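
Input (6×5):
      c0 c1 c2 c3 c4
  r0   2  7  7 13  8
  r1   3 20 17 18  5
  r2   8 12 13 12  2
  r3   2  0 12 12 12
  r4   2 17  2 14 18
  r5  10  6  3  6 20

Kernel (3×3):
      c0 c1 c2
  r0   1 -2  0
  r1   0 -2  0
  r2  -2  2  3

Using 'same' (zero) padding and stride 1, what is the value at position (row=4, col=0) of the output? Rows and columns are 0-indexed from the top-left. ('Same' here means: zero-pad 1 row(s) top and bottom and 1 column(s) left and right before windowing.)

30

The receptive field on the zero-padded input at this output position is [0 2 0 / 0 2 17 / 0 10 6]. Elementwise product with the kernel and sum: 0·1 + 2·-2 + 2·-2 + 0·-2 + 10·2 + 6·3.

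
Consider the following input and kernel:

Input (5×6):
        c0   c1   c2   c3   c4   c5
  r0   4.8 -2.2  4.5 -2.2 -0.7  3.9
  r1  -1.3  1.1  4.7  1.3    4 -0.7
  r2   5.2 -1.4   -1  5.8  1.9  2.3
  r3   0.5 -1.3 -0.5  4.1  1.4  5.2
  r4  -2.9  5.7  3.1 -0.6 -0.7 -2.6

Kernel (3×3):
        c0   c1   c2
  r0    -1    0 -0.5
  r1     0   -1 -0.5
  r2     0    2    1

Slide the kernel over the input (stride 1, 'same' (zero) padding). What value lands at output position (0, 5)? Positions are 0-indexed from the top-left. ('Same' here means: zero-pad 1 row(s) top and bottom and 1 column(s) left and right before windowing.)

-5.3

The receptive field on the zero-padded input at this output position is [0 0 0 / -0.7 3.9 0 / 4 -0.7 0]. Elementwise product with the kernel and sum: 0·-1 + 0·-0.5 + 3.9·-1 + 0·-0.5 + -0.7·2 + 0·1.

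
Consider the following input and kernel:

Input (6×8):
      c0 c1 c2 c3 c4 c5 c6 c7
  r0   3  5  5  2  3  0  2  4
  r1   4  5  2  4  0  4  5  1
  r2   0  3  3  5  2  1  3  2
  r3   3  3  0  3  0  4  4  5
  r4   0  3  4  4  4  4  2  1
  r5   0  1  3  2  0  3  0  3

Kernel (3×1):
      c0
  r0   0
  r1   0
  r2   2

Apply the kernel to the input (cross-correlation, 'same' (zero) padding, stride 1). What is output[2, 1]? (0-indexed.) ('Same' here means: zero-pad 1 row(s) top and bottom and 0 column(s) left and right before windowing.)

6

The receptive field on the zero-padded input at this output position is [5 / 3 / 3]. Elementwise product with the kernel and sum: 3·2.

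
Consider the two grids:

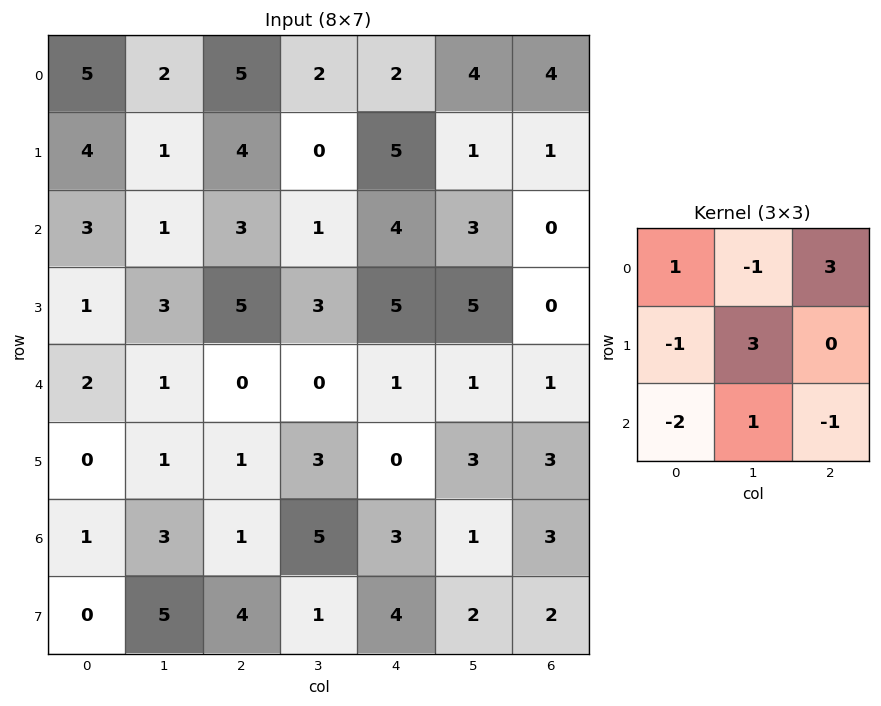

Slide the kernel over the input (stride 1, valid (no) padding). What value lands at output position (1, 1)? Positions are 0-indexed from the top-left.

1

The receptive field on the input at this output position is [1 4 0 / 1 3 1 / 3 5 3]. Elementwise product with the kernel and sum: 1·1 + 4·-1 + 0·3 + 1·-1 + 3·3 + 3·-2 + 5·1 + 3·-1.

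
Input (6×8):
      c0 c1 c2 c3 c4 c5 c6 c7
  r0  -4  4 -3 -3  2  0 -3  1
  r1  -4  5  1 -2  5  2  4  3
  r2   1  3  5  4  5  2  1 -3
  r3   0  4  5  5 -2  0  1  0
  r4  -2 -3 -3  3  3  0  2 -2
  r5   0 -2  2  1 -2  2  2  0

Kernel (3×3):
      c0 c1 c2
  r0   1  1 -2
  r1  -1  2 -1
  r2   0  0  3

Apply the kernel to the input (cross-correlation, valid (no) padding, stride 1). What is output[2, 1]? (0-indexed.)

10

The receptive field on the input at this output position is [3 5 4 / 4 5 5 / -3 -3 3]. Elementwise product with the kernel and sum: 3·1 + 5·1 + 4·-2 + 4·-1 + 5·2 + 5·-1 + 3·3.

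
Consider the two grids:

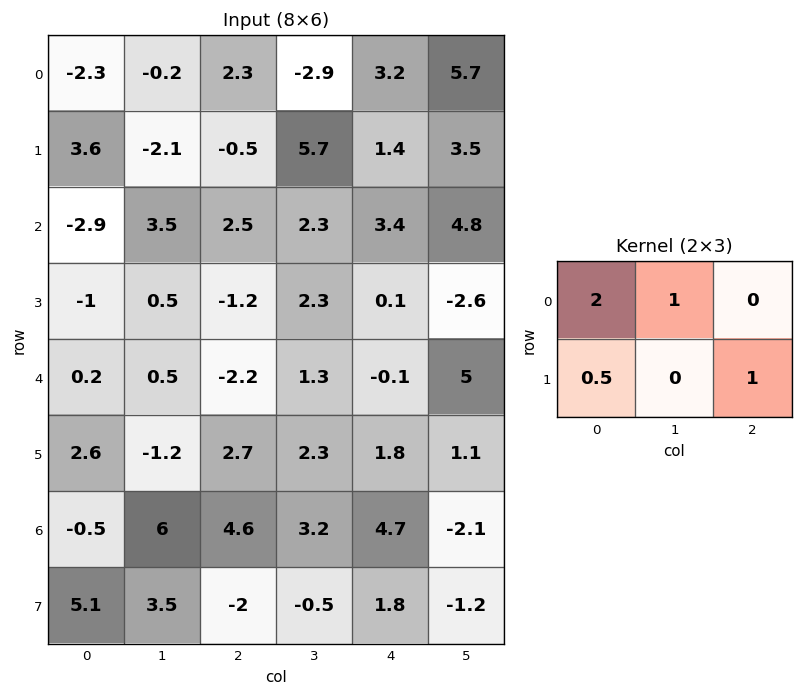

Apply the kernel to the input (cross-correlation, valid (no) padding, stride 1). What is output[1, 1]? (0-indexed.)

The receptive field on the input at this output position is [-2.1 -0.5 5.7 / 3.5 2.5 2.3]. Elementwise product with the kernel and sum: -2.1·2 + -0.5·1 + 3.5·0.5 + 2.3·1.

-0.65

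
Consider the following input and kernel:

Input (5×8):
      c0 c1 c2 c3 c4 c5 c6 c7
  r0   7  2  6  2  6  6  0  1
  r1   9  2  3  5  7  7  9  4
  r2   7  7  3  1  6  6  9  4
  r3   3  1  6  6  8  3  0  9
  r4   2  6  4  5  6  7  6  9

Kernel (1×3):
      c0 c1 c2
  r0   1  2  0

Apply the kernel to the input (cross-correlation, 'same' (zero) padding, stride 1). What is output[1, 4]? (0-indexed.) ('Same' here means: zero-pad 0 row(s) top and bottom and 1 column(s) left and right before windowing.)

The receptive field on the zero-padded input at this output position is [5 7 7]. Elementwise product with the kernel and sum: 5·1 + 7·2.

19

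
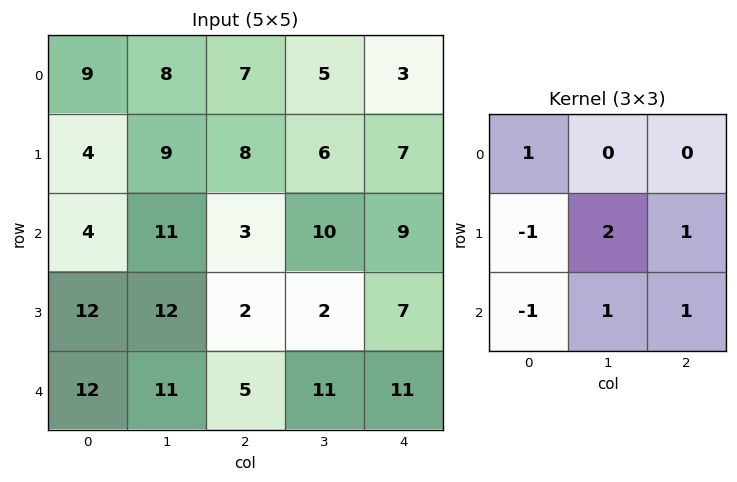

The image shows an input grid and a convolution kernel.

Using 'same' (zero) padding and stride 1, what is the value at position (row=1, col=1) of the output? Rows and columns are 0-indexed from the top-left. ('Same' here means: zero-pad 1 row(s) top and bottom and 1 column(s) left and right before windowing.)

The receptive field on the zero-padded input at this output position is [9 8 7 / 4 9 8 / 4 11 3]. Elementwise product with the kernel and sum: 9·1 + 4·-1 + 9·2 + 8·1 + 4·-1 + 11·1 + 3·1.

41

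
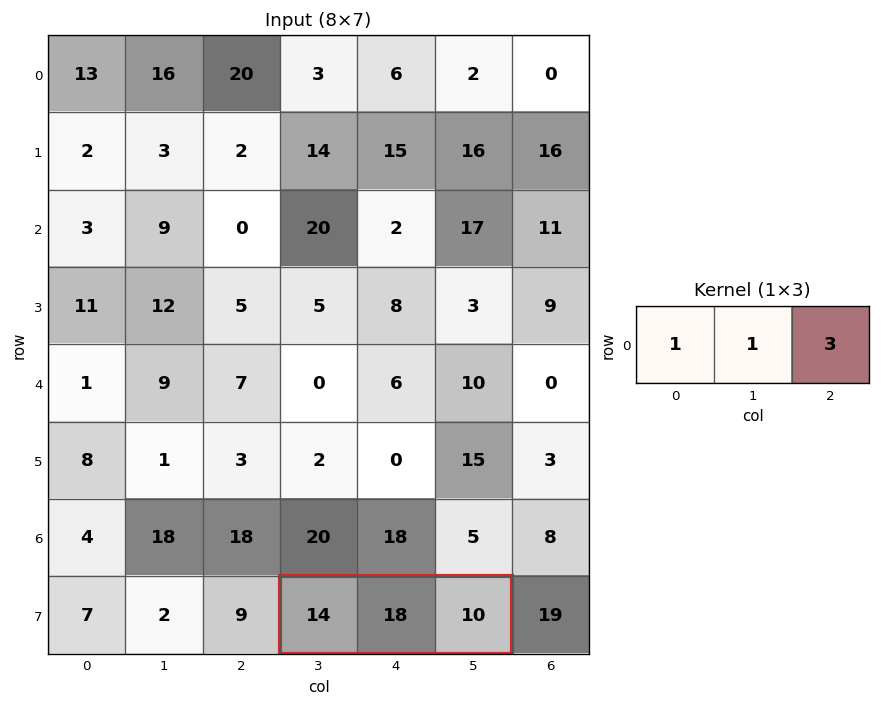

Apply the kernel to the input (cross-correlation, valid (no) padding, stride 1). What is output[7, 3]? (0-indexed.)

The receptive field on the input at this output position is [14 18 10]. Elementwise product with the kernel and sum: 14·1 + 18·1 + 10·3.

62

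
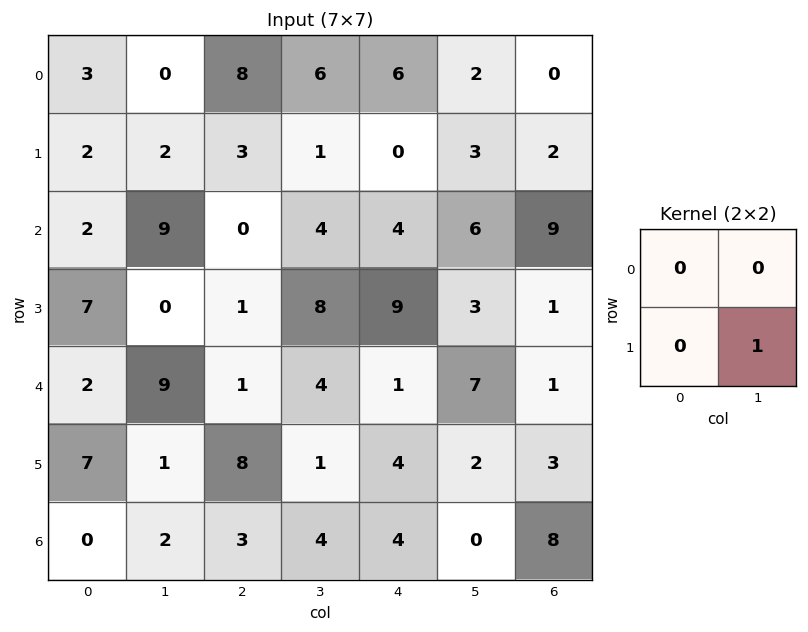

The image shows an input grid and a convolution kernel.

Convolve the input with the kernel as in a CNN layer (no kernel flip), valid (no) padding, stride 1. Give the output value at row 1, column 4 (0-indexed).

The receptive field on the input at this output position is [0 3 / 4 6]. Elementwise product with the kernel and sum: 6·1.

6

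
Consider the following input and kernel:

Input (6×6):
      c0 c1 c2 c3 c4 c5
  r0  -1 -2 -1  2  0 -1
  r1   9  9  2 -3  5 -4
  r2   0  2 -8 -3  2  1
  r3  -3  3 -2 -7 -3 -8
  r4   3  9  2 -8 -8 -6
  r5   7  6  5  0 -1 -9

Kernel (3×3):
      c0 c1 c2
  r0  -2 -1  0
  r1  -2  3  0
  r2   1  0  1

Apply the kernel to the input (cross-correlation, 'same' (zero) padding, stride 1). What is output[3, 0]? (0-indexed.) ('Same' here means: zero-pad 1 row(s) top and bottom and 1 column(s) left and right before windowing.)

0

The receptive field on the zero-padded input at this output position is [0 0 2 / 0 -3 3 / 0 3 9]. Elementwise product with the kernel and sum: 0·-2 + 0·-1 + 0·-2 + -3·3 + 0·1 + 9·1.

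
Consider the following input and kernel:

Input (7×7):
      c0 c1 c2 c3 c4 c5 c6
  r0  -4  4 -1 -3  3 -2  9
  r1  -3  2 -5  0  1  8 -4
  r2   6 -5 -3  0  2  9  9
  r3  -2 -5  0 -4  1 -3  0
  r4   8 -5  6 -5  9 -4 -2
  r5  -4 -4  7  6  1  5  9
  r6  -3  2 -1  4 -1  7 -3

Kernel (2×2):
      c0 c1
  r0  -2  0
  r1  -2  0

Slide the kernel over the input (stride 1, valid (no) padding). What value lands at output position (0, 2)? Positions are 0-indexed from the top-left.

The receptive field on the input at this output position is [-1 -3 / -5 0]. Elementwise product with the kernel and sum: -1·-2 + -5·-2.

12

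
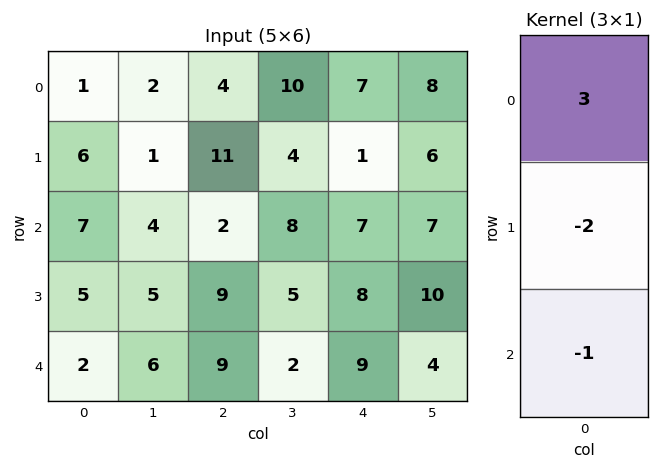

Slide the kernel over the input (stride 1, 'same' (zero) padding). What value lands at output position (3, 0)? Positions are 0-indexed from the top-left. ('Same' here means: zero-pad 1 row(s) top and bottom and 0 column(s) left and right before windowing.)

9

The receptive field on the zero-padded input at this output position is [7 / 5 / 2]. Elementwise product with the kernel and sum: 7·3 + 5·-2 + 2·-1.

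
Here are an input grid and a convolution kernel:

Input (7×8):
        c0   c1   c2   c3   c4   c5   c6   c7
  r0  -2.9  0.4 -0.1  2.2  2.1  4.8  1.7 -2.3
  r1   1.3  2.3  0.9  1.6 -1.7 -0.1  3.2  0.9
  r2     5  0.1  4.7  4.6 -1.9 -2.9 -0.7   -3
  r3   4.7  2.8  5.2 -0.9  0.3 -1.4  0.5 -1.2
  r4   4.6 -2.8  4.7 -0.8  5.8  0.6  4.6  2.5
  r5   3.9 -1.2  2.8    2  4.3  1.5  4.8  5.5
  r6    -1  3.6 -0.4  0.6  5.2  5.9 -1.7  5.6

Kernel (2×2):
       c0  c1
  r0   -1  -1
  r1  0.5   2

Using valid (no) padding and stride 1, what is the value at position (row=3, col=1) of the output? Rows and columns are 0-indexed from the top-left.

The receptive field on the input at this output position is [2.8 5.2 / -2.8 4.7]. Elementwise product with the kernel and sum: 2.8·-1 + 5.2·-1 + -2.8·0.5 + 4.7·2.

0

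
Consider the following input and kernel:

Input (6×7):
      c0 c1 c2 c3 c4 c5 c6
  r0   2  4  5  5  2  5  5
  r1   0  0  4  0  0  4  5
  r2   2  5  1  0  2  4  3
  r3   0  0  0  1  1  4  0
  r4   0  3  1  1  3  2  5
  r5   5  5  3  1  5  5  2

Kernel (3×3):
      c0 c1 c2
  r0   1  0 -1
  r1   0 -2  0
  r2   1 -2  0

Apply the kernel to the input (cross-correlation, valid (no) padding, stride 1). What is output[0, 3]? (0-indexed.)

-4

The receptive field on the input at this output position is [5 2 5 / 0 0 4 / 0 2 4]. Elementwise product with the kernel and sum: 5·1 + 5·-1 + 0·-2 + 0·1 + 2·-2.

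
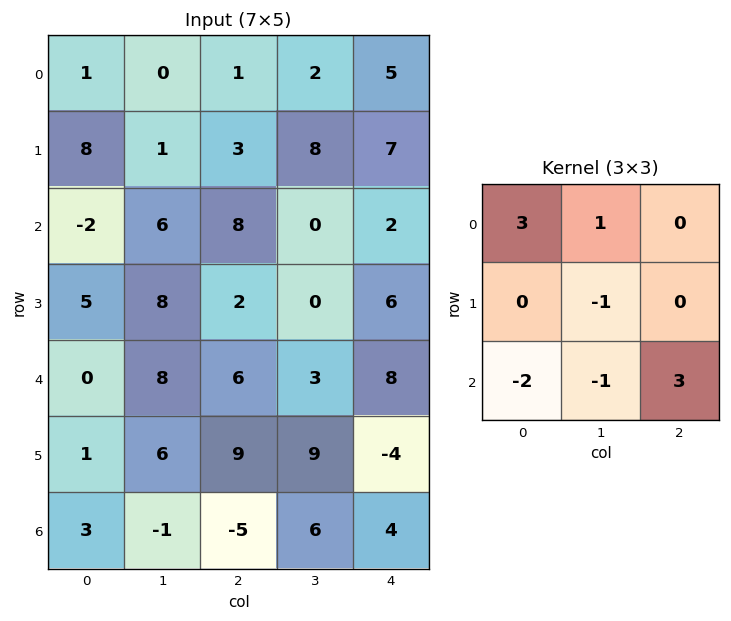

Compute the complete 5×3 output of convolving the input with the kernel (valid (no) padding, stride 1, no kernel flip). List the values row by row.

24 -22 -13
7 -20 31
2 11 33
34 26 -36
-18 46 28

Output[0,0]: The receptive field on the input at this output position is [1 0 1 / 8 1 3 / -2 6 8]. Elementwise product with the kernel and sum: 1·3 + 0·1 + 1·-1 + -2·-2 + 6·-1 + 8·3.
Output[0,1]: The receptive field on the input at this output position is [0 1 2 / 1 3 8 / 6 8 0]. Elementwise product with the kernel and sum: 0·3 + 1·1 + 3·-1 + 6·-2 + 8·-1 + 0·3.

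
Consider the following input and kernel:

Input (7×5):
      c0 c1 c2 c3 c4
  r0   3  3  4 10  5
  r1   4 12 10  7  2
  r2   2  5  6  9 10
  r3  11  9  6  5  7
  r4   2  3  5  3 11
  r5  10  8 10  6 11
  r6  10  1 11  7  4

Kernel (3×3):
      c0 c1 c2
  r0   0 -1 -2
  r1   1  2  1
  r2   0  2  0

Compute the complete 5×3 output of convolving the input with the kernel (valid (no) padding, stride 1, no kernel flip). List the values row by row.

Output[0,0]: The receptive field on the input at this output position is [3 3 4 / 4 12 10 / 2 5 6]. Elementwise product with the kernel and sum: 3·-1 + 4·-2 + 4·1 + 12·2 + 10·1 + 5·2.

37 27 24
4 14 33
24 12 0
8 20 15
25 45 22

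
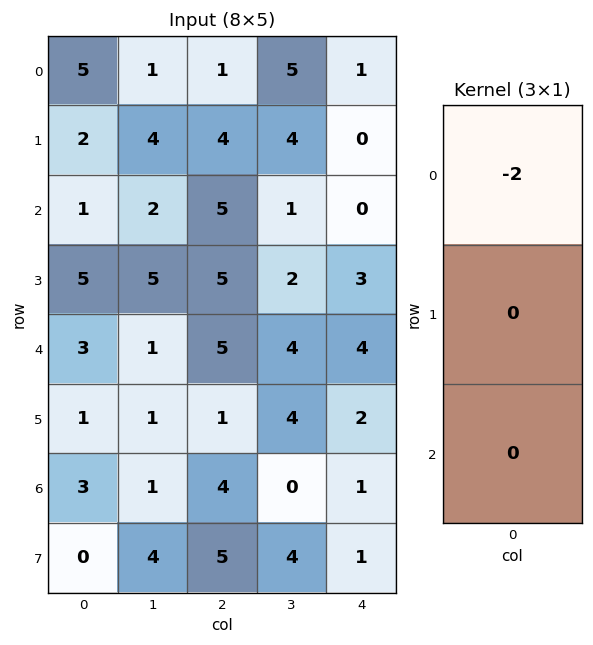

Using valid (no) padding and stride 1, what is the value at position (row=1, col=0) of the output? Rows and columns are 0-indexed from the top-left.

The receptive field on the input at this output position is [2 / 1 / 5]. Elementwise product with the kernel and sum: 2·-2.

-4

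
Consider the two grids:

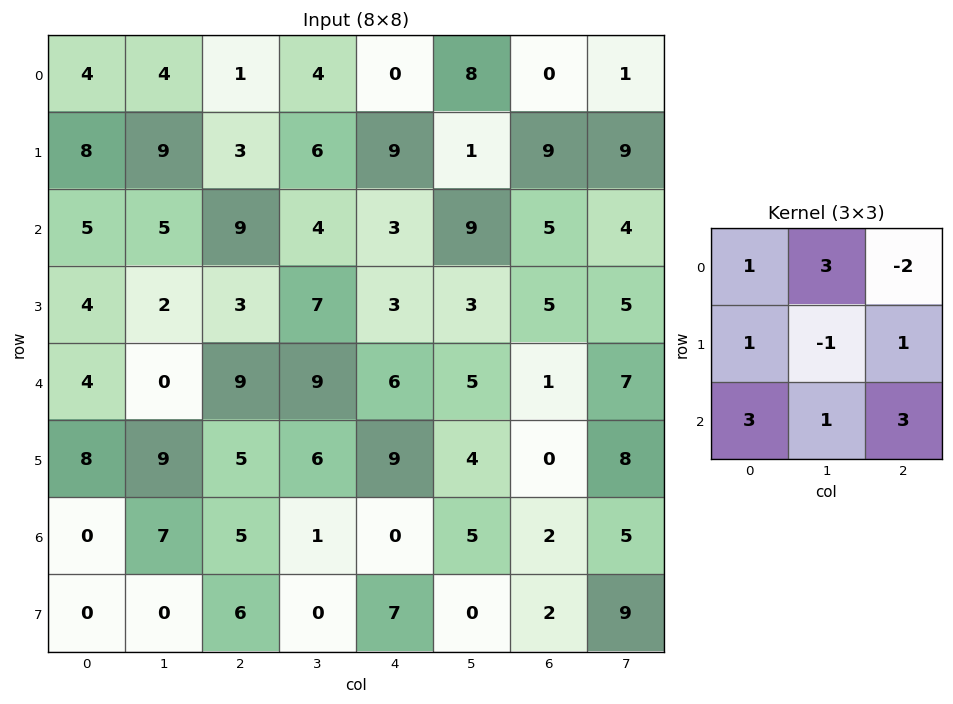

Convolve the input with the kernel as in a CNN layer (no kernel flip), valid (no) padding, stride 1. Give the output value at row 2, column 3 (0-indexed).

The receptive field on the input at this output position is [4 3 9 / 7 3 3 / 9 6 5]. Elementwise product with the kernel and sum: 4·1 + 3·3 + 9·-2 + 7·1 + 3·-1 + 3·1 + 9·3 + 6·1 + 5·3.

50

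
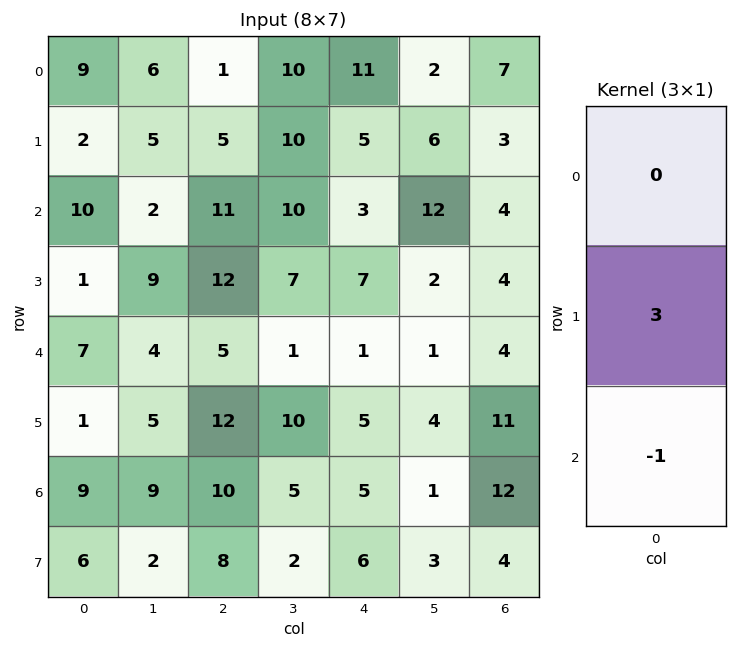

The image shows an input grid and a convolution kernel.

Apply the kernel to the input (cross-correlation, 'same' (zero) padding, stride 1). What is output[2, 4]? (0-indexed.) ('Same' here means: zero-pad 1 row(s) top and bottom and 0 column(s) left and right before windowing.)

The receptive field on the zero-padded input at this output position is [5 / 3 / 7]. Elementwise product with the kernel and sum: 3·3 + 7·-1.

2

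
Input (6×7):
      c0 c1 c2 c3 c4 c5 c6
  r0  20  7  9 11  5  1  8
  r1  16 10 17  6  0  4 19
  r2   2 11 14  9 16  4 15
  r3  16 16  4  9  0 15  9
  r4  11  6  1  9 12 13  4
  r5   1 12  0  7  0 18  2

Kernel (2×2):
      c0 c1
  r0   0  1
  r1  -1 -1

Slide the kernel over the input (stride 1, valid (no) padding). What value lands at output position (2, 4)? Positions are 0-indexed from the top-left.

The receptive field on the input at this output position is [16 4 / 0 15]. Elementwise product with the kernel and sum: 4·1 + 0·-1 + 15·-1.

-11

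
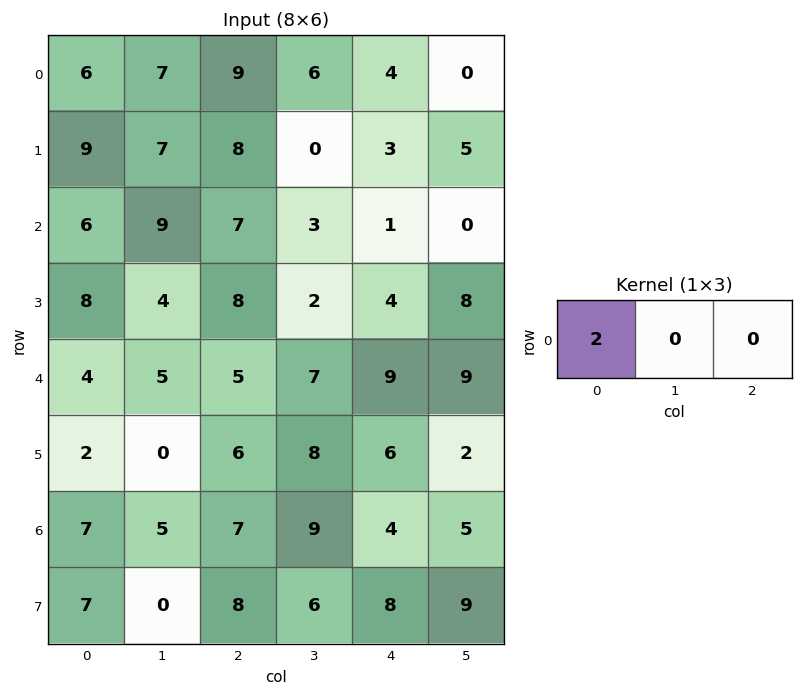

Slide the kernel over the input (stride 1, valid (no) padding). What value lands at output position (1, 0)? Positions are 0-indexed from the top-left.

The receptive field on the input at this output position is [9 7 8]. Elementwise product with the kernel and sum: 9·2.

18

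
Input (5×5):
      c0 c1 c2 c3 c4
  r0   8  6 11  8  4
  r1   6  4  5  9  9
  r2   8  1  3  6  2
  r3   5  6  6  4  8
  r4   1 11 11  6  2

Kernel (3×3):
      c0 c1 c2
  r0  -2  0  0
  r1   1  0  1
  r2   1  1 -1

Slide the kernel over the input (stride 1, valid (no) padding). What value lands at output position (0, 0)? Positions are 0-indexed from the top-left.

The receptive field on the input at this output position is [8 6 11 / 6 4 5 / 8 1 3]. Elementwise product with the kernel and sum: 8·-2 + 6·1 + 5·1 + 8·1 + 1·1 + 3·-1.

1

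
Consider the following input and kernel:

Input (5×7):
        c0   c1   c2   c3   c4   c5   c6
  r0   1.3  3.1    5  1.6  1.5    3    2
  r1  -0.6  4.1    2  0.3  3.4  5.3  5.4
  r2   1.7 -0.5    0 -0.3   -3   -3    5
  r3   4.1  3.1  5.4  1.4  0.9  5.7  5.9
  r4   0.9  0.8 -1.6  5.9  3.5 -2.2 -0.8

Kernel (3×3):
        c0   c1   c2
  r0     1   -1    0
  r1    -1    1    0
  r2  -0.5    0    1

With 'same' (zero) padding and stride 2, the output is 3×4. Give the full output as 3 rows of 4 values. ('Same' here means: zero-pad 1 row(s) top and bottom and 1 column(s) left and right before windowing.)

Output[0,0]: The receptive field on the zero-padded input at this output position is [0 0 0 / 0 1.3 3.1 / 0 -0.6 4.1]. Elementwise product with the kernel and sum: 0·1 + 0·-1 + 0·-1 + 1.3·1 + 0·-0.5 + 4.1·1.

5.4 0.15 5.05 -3.65
5.4 2.45 -0.8 5.05
-3.2 -4.7 -1.9 1.2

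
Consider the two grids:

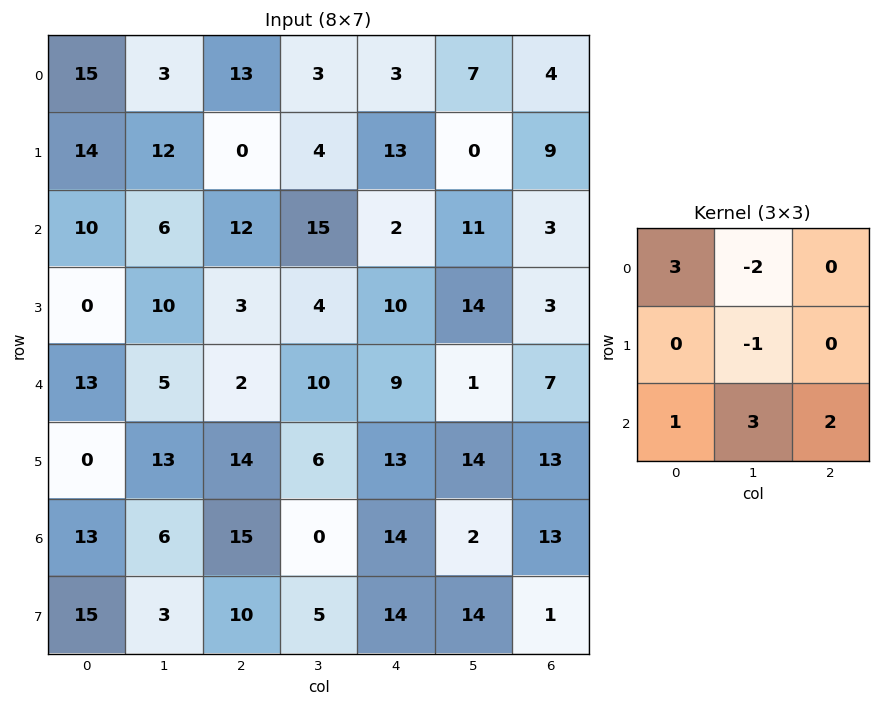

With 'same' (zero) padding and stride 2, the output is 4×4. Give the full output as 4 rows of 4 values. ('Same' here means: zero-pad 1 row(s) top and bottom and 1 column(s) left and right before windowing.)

Output[0,0]: The receptive field on the zero-padded input at this output position is [0 0 0 / 0 15 3 / 0 14 12]. Elementwise product with the kernel and sum: 0·3 + 0·-2 + 15·-1 + 0·1 + 14·3 + 12·2.

51 7 40 23
-18 51 46 2
13 89 56 82
38 39 53 20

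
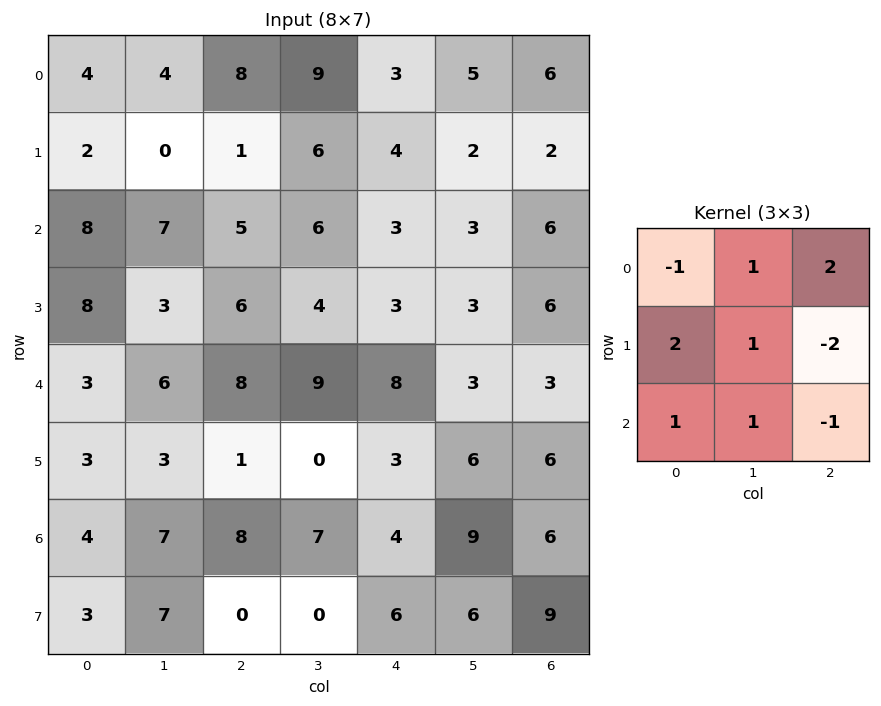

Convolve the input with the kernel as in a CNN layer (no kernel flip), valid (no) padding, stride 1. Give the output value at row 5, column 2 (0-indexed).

The receptive field on the input at this output position is [1 0 3 / 8 7 4 / 0 0 6]. Elementwise product with the kernel and sum: 1·-1 + 0·1 + 3·2 + 8·2 + 7·1 + 4·-2 + 0·1 + 0·1 + 6·-1.

14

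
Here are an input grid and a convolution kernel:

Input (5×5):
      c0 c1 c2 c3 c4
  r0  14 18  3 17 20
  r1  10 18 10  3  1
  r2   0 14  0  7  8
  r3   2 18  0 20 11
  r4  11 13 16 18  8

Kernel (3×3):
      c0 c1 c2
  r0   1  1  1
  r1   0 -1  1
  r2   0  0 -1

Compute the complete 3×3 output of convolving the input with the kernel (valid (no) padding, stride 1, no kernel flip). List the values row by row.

27 24 30
24 18 4
-20 23 -2

Output[0,0]: The receptive field on the input at this output position is [14 18 3 / 10 18 10 / 0 14 0]. Elementwise product with the kernel and sum: 14·1 + 18·1 + 3·1 + 18·-1 + 10·1 + 0·-1.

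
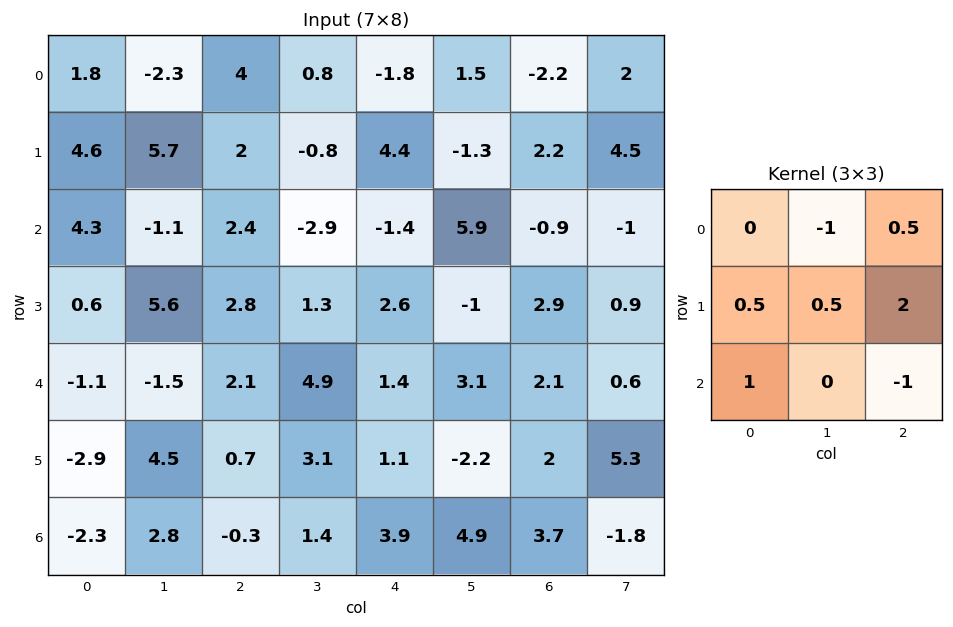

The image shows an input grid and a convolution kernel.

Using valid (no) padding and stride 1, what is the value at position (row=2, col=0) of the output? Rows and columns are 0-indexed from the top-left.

7.8

The receptive field on the input at this output position is [4.3 -1.1 2.4 / 0.6 5.6 2.8 / -1.1 -1.5 2.1]. Elementwise product with the kernel and sum: -1.1·-1 + 2.4·0.5 + 0.6·0.5 + 5.6·0.5 + 2.8·2 + -1.1·1 + 2.1·-1.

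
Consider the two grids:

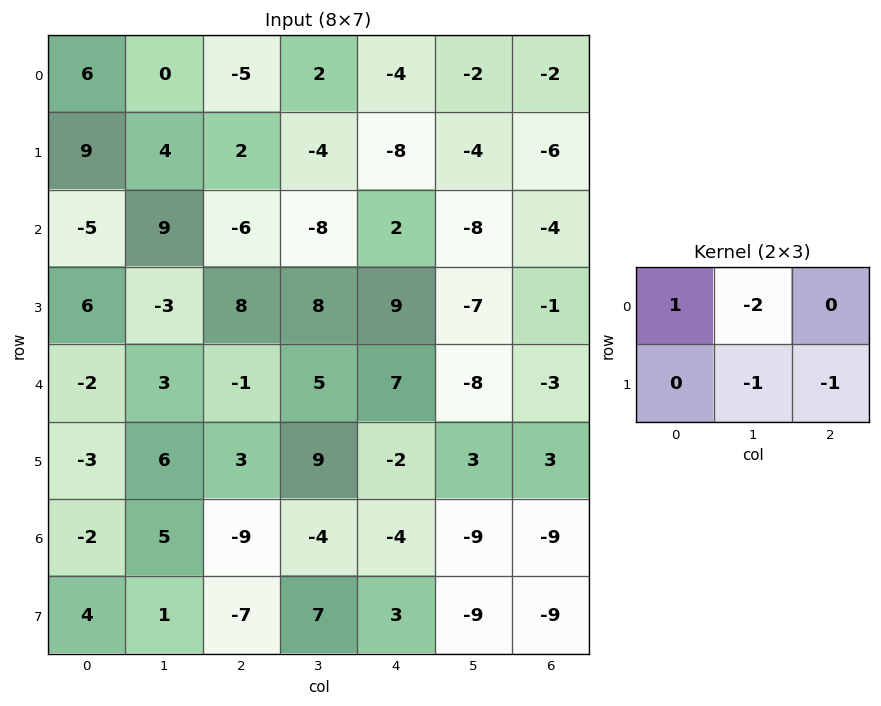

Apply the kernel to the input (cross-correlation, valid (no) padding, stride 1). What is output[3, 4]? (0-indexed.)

The receptive field on the input at this output position is [9 -7 -1 / 7 -8 -3]. Elementwise product with the kernel and sum: 9·1 + -7·-2 + -8·-1 + -3·-1.

34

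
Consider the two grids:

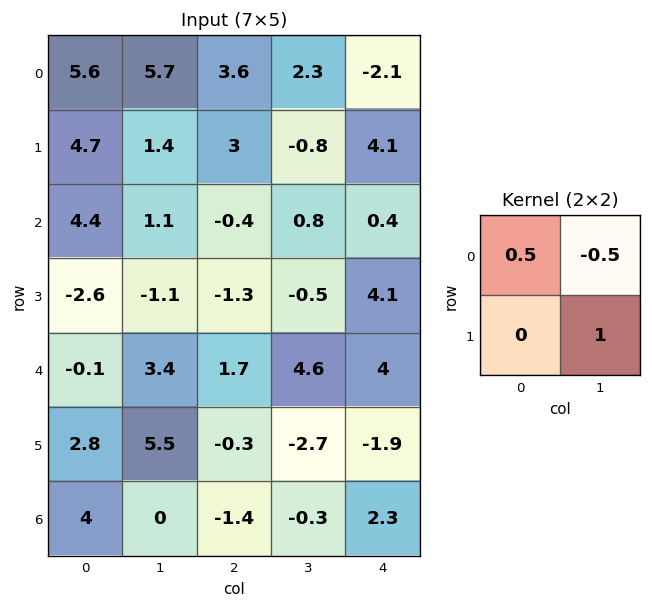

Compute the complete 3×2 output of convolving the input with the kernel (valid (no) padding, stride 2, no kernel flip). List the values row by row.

1.35 -0.15
0.55 -1.1
3.75 -4.15

Output[0,0]: The receptive field on the input at this output position is [5.6 5.7 / 4.7 1.4]. Elementwise product with the kernel and sum: 5.6·0.5 + 5.7·-0.5 + 1.4·1.
Output[0,1]: The receptive field on the input at this output position is [3.6 2.3 / 3 -0.8]. Elementwise product with the kernel and sum: 3.6·0.5 + 2.3·-0.5 + -0.8·1.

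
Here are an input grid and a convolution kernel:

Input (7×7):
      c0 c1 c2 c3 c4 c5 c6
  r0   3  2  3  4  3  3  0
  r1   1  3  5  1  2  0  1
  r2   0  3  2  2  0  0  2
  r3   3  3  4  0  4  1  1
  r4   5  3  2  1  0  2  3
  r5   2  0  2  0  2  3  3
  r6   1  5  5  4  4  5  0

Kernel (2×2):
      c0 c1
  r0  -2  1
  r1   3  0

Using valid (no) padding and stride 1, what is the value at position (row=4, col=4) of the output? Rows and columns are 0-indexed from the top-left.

The receptive field on the input at this output position is [0 2 / 2 3]. Elementwise product with the kernel and sum: 0·-2 + 2·1 + 2·3.

8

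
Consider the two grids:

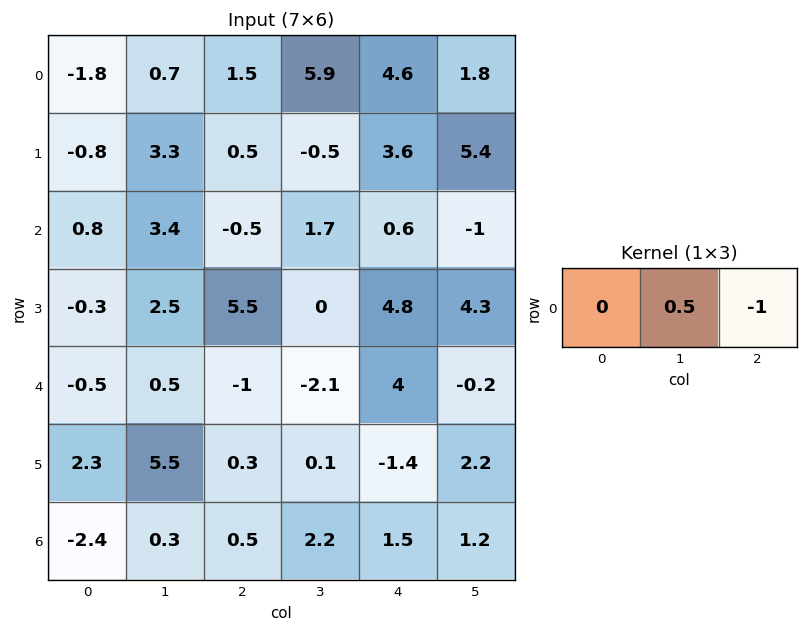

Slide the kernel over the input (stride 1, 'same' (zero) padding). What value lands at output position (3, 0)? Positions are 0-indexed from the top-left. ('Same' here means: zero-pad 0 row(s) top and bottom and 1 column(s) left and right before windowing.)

-2.65

The receptive field on the zero-padded input at this output position is [0 -0.3 2.5]. Elementwise product with the kernel and sum: -0.3·0.5 + 2.5·-1.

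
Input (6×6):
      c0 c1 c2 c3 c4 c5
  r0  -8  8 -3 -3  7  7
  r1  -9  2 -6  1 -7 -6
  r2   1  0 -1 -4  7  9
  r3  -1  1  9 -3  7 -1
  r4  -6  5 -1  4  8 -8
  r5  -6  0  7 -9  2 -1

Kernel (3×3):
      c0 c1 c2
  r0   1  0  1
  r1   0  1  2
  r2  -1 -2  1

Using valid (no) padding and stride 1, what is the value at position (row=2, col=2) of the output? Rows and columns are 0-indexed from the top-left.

The receptive field on the input at this output position is [-1 -4 7 / 9 -3 7 / -1 4 8]. Elementwise product with the kernel and sum: -1·1 + 7·1 + -3·1 + 7·2 + -1·-1 + 4·-2 + 8·1.

18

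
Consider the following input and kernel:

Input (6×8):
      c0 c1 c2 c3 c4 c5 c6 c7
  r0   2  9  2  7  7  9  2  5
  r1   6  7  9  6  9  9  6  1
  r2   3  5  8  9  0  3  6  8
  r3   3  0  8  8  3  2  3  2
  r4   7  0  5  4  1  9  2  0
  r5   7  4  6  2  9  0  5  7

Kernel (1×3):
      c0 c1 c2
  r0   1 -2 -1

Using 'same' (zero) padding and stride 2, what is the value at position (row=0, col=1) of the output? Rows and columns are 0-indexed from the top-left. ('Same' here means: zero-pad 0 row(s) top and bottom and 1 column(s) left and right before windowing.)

The receptive field on the zero-padded input at this output position is [9 2 7]. Elementwise product with the kernel and sum: 9·1 + 2·-2 + 7·-1.

-2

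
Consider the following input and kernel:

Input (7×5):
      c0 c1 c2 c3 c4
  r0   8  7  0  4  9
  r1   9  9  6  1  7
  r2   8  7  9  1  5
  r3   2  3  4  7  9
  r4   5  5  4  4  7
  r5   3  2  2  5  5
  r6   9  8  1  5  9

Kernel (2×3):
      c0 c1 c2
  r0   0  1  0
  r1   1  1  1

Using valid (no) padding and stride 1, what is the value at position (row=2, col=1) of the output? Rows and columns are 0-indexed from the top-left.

The receptive field on the input at this output position is [7 9 1 / 3 4 7]. Elementwise product with the kernel and sum: 9·1 + 3·1 + 4·1 + 7·1.

23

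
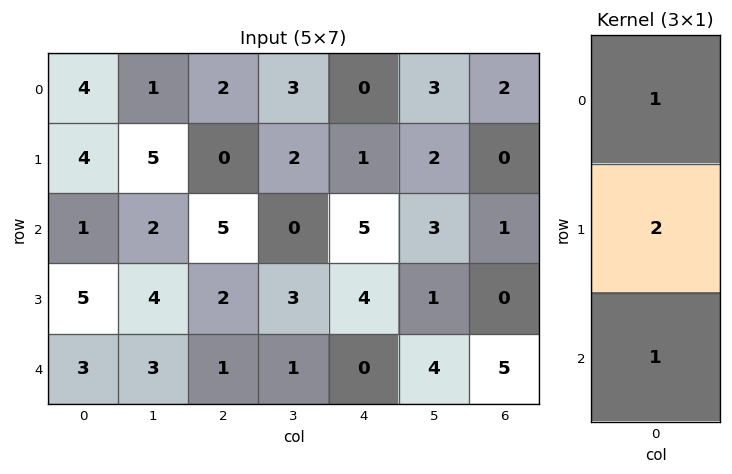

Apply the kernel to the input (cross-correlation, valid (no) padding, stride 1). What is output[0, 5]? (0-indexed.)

The receptive field on the input at this output position is [3 / 2 / 3]. Elementwise product with the kernel and sum: 3·1 + 2·2 + 3·1.

10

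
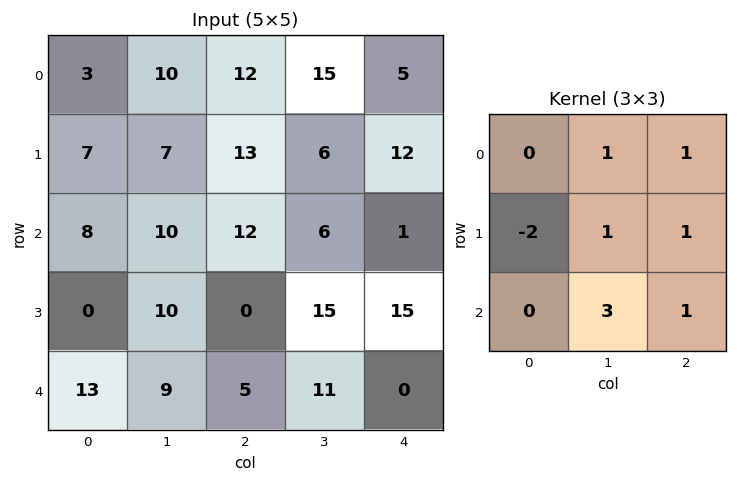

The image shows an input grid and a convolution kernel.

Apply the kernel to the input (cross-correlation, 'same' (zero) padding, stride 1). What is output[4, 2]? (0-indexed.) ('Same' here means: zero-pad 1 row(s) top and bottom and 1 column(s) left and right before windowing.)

The receptive field on the zero-padded input at this output position is [10 0 15 / 9 5 11 / 0 0 0]. Elementwise product with the kernel and sum: 0·1 + 15·1 + 9·-2 + 5·1 + 11·1 + 0·3 + 0·1.

13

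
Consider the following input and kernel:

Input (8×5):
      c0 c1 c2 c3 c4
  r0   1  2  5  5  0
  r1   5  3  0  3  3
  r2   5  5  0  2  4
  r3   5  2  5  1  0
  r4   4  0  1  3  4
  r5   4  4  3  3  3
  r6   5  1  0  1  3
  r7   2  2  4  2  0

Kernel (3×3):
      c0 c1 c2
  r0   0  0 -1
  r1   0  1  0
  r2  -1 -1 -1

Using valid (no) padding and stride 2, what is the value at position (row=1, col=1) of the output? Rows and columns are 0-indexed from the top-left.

-11

The receptive field on the input at this output position is [0 2 4 / 5 1 0 / 1 3 4]. Elementwise product with the kernel and sum: 4·-1 + 1·1 + 1·-1 + 3·-1 + 4·-1.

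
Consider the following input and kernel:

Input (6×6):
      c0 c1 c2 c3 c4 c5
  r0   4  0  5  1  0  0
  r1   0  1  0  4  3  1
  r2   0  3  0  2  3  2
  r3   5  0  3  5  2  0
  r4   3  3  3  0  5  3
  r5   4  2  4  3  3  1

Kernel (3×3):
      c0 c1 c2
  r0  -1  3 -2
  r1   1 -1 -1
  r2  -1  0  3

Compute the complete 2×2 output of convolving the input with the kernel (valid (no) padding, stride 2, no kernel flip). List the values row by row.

-15 0
17 8

Output[0,0]: The receptive field on the input at this output position is [4 0 5 / 0 1 0 / 0 3 0]. Elementwise product with the kernel and sum: 4·-1 + 0·3 + 5·-2 + 0·1 + 1·-1 + 0·-1 + 0·-1 + 0·3.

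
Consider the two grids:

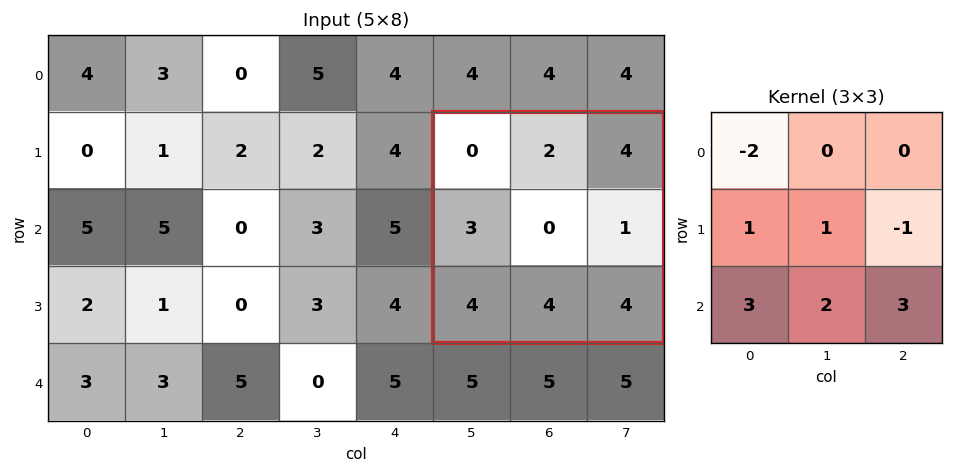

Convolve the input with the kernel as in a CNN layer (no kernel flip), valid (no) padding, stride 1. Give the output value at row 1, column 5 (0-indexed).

34

The receptive field on the input at this output position is [0 2 4 / 3 0 1 / 4 4 4]. Elementwise product with the kernel and sum: 0·-2 + 3·1 + 0·1 + 1·-1 + 4·3 + 4·2 + 4·3.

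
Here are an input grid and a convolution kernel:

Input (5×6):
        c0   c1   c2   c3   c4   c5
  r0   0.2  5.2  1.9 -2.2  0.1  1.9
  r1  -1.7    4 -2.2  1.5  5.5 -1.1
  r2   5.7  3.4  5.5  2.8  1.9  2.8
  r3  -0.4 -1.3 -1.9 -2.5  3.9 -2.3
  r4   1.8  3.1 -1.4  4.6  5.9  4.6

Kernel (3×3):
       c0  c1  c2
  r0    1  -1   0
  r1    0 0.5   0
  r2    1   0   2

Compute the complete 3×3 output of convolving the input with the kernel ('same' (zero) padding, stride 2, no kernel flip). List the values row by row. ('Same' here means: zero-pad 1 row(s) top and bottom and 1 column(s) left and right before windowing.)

Output[0,0]: The receptive field on the zero-padded input at this output position is [0 0 0 / 0 0.2 5.2 / 0 -1.7 4]. Elementwise product with the kernel and sum: 0·1 + 0·-1 + 0.2·0.5 + 0·1 + 4·2.

8.1 7.95 -0.65
1.95 2.65 -10.15
1.3 -0.1 -3.45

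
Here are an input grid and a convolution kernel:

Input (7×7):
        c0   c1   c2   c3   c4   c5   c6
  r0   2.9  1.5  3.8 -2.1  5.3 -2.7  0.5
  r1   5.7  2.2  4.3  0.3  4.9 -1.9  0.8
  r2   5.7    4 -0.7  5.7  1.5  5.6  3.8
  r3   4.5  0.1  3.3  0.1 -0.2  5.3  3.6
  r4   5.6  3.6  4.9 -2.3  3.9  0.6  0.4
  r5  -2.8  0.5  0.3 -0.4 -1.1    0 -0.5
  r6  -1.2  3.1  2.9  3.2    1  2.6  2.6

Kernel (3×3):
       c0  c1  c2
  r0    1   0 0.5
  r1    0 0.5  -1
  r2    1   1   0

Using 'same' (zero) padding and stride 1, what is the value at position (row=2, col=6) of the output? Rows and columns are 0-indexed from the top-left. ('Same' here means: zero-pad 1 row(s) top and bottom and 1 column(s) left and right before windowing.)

The receptive field on the zero-padded input at this output position is [-1.9 0.8 0 / 5.6 3.8 0 / 5.3 3.6 0]. Elementwise product with the kernel and sum: -1.9·1 + 0·0.5 + 3.8·0.5 + 0·-1 + 5.3·1 + 3.6·1.

8.9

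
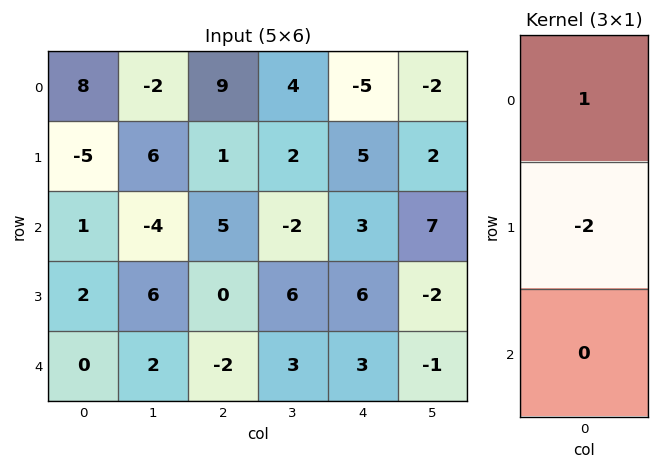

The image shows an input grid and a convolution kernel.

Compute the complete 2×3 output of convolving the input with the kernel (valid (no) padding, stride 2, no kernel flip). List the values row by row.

Output[0,0]: The receptive field on the input at this output position is [8 / -5 / 1]. Elementwise product with the kernel and sum: 8·1 + -5·-2.

18 7 -15
-3 5 -9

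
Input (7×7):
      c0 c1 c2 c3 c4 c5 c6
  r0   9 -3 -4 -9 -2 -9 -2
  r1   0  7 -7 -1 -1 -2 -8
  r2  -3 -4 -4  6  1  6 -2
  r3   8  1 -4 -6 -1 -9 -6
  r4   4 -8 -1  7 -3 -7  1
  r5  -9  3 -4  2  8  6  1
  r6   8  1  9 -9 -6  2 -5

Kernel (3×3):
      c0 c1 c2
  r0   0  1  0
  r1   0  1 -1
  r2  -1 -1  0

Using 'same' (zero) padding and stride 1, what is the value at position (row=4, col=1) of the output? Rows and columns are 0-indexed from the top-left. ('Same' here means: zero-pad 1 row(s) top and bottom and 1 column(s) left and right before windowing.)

The receptive field on the zero-padded input at this output position is [8 1 -4 / 4 -8 -1 / -9 3 -4]. Elementwise product with the kernel and sum: 1·1 + -8·1 + -1·-1 + -9·-1 + 3·-1.

0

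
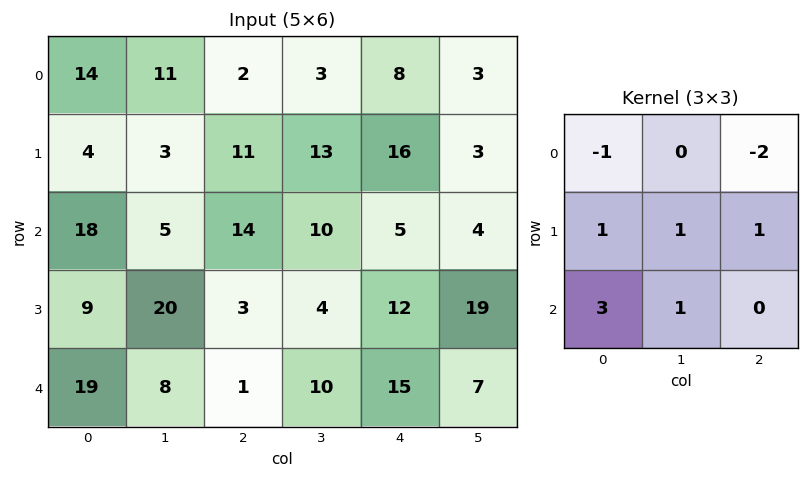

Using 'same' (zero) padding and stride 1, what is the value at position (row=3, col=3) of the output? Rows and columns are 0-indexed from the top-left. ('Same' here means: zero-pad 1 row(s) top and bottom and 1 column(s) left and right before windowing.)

The receptive field on the zero-padded input at this output position is [14 10 5 / 3 4 12 / 1 10 15]. Elementwise product with the kernel and sum: 14·-1 + 5·-2 + 3·1 + 4·1 + 12·1 + 1·3 + 10·1.

8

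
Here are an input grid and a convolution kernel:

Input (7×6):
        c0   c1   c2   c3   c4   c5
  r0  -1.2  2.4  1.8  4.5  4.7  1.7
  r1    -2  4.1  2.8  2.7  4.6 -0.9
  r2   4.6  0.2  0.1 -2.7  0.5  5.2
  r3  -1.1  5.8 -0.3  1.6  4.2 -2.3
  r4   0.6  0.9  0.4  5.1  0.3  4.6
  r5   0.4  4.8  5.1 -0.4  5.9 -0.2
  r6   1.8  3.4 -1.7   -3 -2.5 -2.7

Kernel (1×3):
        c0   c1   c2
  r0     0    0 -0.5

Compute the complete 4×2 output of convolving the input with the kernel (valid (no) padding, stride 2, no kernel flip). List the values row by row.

-0.9 -2.35
-0.05 -0.25
-0.2 -0.15
0.85 1.25

Output[0,0]: The receptive field on the input at this output position is [-1.2 2.4 1.8]. Elementwise product with the kernel and sum: 1.8·-0.5.
Output[0,1]: The receptive field on the input at this output position is [1.8 4.5 4.7]. Elementwise product with the kernel and sum: 4.7·-0.5.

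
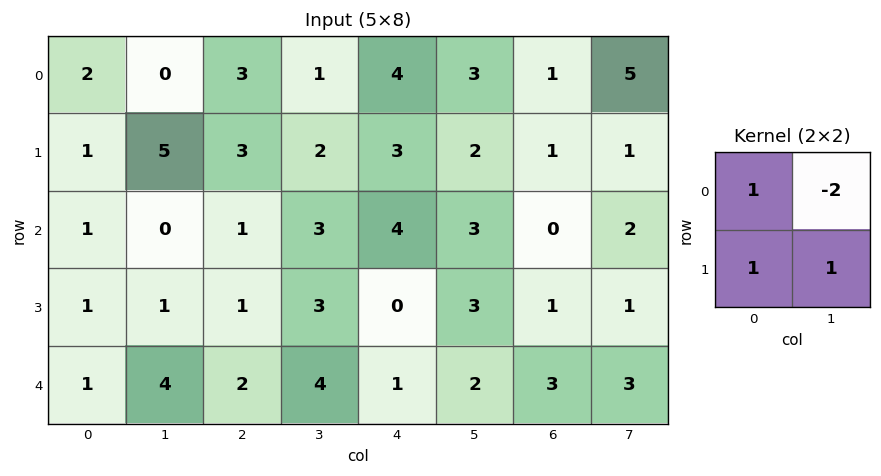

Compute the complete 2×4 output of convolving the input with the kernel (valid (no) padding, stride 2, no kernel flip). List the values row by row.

Output[0,0]: The receptive field on the input at this output position is [2 0 / 1 5]. Elementwise product with the kernel and sum: 2·1 + 0·-2 + 1·1 + 5·1.

8 6 3 -7
3 -1 1 -2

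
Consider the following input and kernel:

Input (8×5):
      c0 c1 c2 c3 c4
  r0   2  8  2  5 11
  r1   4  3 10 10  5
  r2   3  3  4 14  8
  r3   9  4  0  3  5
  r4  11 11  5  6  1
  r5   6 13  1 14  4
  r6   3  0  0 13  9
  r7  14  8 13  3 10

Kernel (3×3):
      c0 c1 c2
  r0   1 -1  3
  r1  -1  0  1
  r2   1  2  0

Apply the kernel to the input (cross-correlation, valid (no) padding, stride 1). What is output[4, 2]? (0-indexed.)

The receptive field on the input at this output position is [5 6 1 / 1 14 4 / 0 13 9]. Elementwise product with the kernel and sum: 5·1 + 6·-1 + 1·3 + 1·-1 + 4·1 + 0·1 + 13·2.

31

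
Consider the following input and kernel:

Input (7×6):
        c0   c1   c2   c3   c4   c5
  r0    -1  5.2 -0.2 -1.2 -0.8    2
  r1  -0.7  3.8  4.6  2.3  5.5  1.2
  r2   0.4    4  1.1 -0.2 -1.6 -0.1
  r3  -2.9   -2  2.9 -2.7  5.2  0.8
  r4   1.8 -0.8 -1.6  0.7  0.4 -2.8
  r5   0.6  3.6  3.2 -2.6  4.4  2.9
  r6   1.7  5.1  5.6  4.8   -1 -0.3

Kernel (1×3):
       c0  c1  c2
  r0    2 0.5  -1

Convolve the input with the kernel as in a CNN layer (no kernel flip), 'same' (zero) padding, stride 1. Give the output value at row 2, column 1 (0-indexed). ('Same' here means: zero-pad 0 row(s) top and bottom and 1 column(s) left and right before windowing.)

The receptive field on the zero-padded input at this output position is [0.4 4 1.1]. Elementwise product with the kernel and sum: 0.4·2 + 4·0.5 + 1.1·-1.

1.7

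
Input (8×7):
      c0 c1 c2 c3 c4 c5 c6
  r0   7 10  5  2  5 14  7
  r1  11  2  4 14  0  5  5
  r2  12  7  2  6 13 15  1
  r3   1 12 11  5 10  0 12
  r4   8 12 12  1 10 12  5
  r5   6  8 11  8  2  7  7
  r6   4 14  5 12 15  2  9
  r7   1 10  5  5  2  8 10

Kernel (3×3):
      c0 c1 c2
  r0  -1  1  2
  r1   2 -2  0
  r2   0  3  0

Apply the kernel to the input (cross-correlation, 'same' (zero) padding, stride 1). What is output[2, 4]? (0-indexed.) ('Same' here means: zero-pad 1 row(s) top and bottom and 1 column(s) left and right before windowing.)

The receptive field on the zero-padded input at this output position is [14 0 5 / 6 13 15 / 5 10 0]. Elementwise product with the kernel and sum: 14·-1 + 0·1 + 5·2 + 6·2 + 13·-2 + 10·3.

12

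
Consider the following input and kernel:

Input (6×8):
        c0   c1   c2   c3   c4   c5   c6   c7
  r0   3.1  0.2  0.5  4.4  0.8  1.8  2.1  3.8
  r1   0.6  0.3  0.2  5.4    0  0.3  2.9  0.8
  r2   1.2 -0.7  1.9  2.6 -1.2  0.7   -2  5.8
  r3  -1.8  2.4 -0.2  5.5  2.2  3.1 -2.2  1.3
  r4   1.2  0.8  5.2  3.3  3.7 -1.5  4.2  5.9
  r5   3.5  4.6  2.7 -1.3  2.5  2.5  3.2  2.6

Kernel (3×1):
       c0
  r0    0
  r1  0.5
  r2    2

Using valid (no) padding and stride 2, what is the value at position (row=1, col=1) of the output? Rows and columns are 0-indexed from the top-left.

The receptive field on the input at this output position is [1.9 / -0.2 / 5.2]. Elementwise product with the kernel and sum: -0.2·0.5 + 5.2·2.

10.3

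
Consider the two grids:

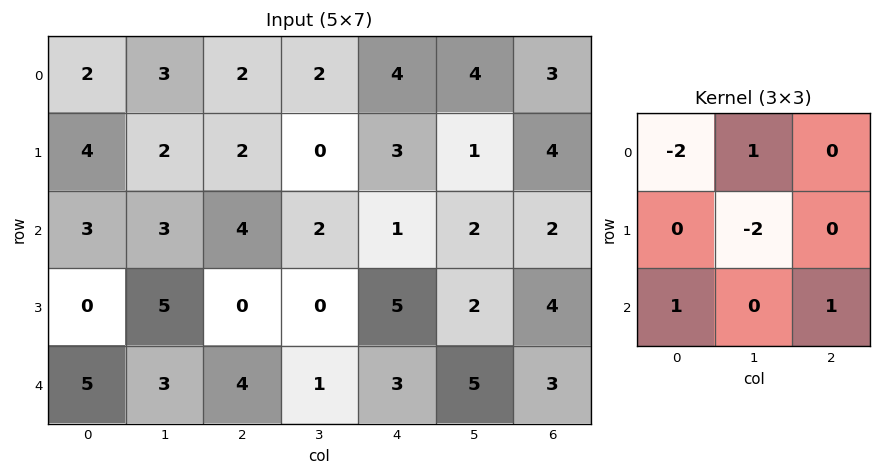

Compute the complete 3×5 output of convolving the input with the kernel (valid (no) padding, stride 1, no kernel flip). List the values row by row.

Output[0,0]: The receptive field on the input at this output position is [2 3 2 / 4 2 2 / 3 3 4]. Elementwise product with the kernel and sum: 2·-2 + 3·1 + 2·-2 + 3·1 + 4·1.
Output[0,1]: The receptive field on the input at this output position is [3 2 2 / 2 2 0 / 3 4 2]. Elementwise product with the kernel and sum: 3·-2 + 2·1 + 2·-2 + 3·1 + 2·1.

2 -3 3 -2 -3
-12 -5 -3 3 0
-4 2 1 -7 2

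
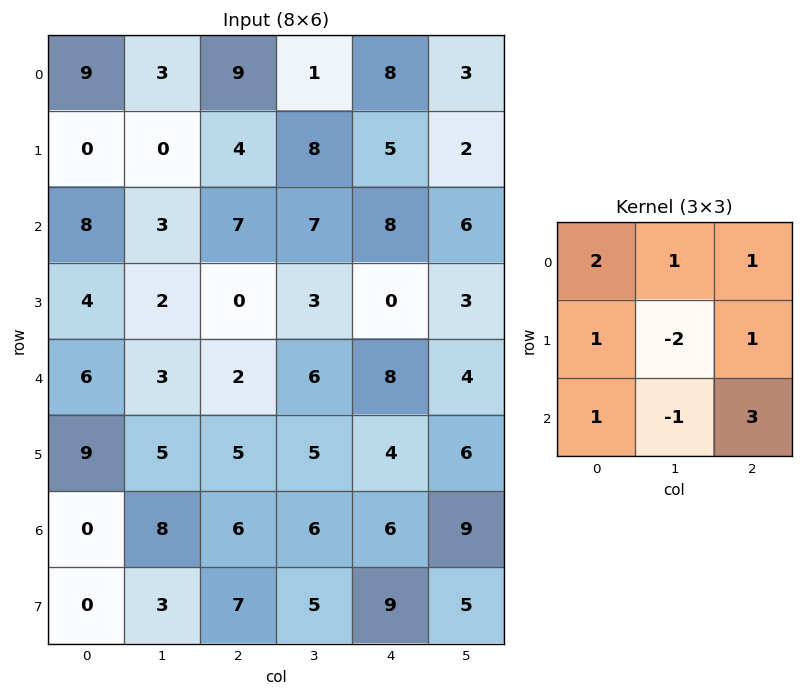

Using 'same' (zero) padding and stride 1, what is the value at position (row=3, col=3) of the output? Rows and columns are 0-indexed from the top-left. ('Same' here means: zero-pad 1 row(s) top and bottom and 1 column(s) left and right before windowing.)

The receptive field on the zero-padded input at this output position is [7 7 8 / 0 3 0 / 2 6 8]. Elementwise product with the kernel and sum: 7·2 + 7·1 + 8·1 + 0·1 + 3·-2 + 0·1 + 2·1 + 6·-1 + 8·3.

43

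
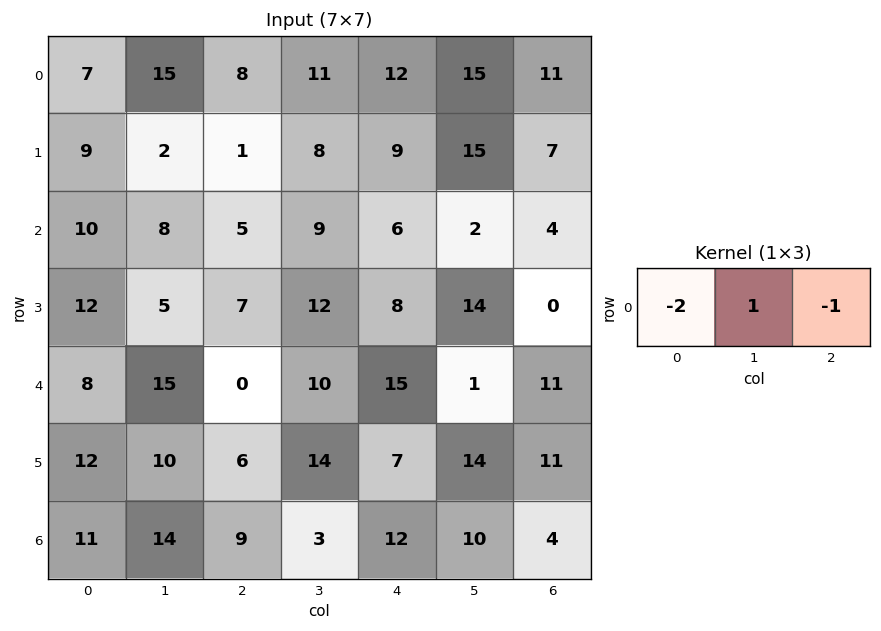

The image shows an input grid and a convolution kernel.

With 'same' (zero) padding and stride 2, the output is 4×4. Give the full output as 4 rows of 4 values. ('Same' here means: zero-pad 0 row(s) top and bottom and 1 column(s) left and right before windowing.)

Output[0,0]: The receptive field on the zero-padded input at this output position is [0 7 15]. Elementwise product with the kernel and sum: 0·-2 + 7·1 + 15·-1.
Output[0,1]: The receptive field on the zero-padded input at this output position is [15 8 11]. Elementwise product with the kernel and sum: 15·-2 + 8·1 + 11·-1.

-8 -33 -25 -19
2 -20 -14 0
-7 -40 -6 9
-3 -22 -4 -16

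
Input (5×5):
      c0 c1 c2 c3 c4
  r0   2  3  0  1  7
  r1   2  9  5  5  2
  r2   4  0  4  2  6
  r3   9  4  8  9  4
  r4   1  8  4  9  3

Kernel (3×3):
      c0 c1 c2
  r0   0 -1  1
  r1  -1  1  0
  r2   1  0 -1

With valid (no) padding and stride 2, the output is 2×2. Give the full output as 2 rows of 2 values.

4 4
-4 6

Output[0,0]: The receptive field on the input at this output position is [2 3 0 / 2 9 5 / 4 0 4]. Elementwise product with the kernel and sum: 3·-1 + 0·1 + 2·-1 + 9·1 + 4·1 + 4·-1.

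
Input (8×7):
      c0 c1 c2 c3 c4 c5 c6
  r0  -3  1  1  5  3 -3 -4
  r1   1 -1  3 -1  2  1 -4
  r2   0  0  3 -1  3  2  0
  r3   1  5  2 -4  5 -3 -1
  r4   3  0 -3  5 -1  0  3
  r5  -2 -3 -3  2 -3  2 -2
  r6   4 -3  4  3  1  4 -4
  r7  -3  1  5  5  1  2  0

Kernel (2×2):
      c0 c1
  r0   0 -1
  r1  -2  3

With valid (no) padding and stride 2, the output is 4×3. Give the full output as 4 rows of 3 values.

Output[0,0]: The receptive field on the input at this output position is [-3 1 / 1 -1]. Elementwise product with the kernel and sum: 1·-1 + 1·-2 + -1·3.
Output[0,1]: The receptive field on the input at this output position is [1 5 / 3 -1]. Elementwise product with the kernel and sum: 5·-1 + 3·-2 + -1·3.

-6 -14 2
13 -15 -21
-5 7 12
12 2 0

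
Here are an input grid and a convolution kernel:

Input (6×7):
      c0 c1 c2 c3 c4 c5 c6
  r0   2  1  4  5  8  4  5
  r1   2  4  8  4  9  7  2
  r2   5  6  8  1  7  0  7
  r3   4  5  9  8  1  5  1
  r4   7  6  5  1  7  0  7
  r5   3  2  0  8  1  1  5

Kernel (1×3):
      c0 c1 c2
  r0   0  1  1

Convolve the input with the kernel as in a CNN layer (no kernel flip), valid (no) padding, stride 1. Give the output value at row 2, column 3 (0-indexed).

7

The receptive field on the input at this output position is [1 7 0]. Elementwise product with the kernel and sum: 7·1 + 0·1.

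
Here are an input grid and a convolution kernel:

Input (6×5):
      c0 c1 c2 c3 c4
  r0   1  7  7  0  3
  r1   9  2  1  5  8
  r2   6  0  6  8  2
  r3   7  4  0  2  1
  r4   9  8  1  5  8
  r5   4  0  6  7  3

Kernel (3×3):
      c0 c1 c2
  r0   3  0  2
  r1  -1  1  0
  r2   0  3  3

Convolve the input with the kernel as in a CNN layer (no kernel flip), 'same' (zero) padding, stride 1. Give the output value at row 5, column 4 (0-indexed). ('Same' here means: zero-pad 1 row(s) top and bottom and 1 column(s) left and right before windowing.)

11

The receptive field on the zero-padded input at this output position is [5 8 0 / 7 3 0 / 0 0 0]. Elementwise product with the kernel and sum: 5·3 + 0·2 + 7·-1 + 3·1 + 0·3 + 0·3.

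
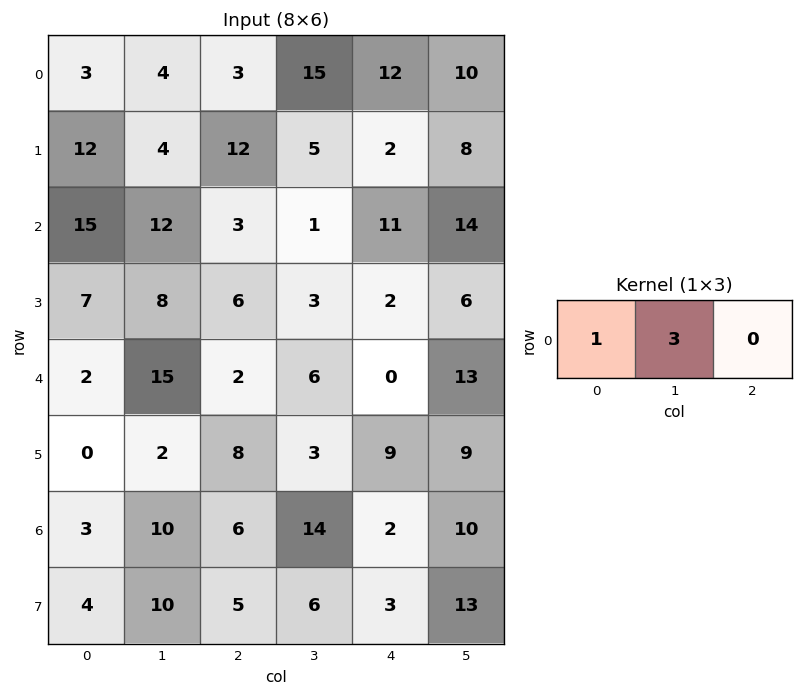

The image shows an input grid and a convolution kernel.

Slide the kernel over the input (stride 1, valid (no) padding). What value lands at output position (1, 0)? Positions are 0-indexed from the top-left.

The receptive field on the input at this output position is [12 4 12]. Elementwise product with the kernel and sum: 12·1 + 4·3.

24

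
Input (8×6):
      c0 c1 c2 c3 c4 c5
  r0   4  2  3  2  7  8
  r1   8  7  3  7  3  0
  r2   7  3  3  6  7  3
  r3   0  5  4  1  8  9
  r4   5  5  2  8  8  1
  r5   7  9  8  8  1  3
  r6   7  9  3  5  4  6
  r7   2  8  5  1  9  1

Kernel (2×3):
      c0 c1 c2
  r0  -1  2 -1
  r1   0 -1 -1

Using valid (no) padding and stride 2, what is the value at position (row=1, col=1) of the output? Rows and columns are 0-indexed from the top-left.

-7

The receptive field on the input at this output position is [3 6 7 / 4 1 8]. Elementwise product with the kernel and sum: 3·-1 + 6·2 + 7·-1 + 1·-1 + 8·-1.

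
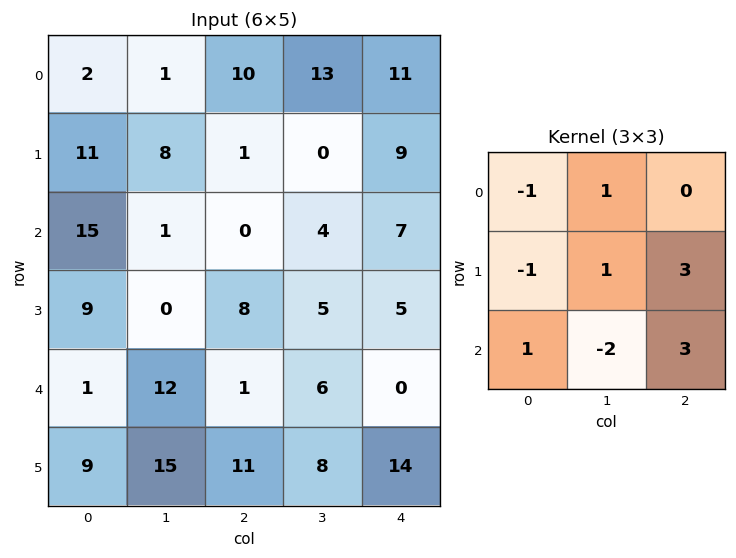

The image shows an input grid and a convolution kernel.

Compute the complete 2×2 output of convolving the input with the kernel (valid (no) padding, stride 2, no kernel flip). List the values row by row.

Output[0,0]: The receptive field on the input at this output position is [2 1 10 / 11 8 1 / 15 1 0]. Elementwise product with the kernel and sum: 2·-1 + 1·1 + 11·-1 + 8·1 + 1·3 + 15·1 + 1·-2 + 0·3.

12 42
-19 5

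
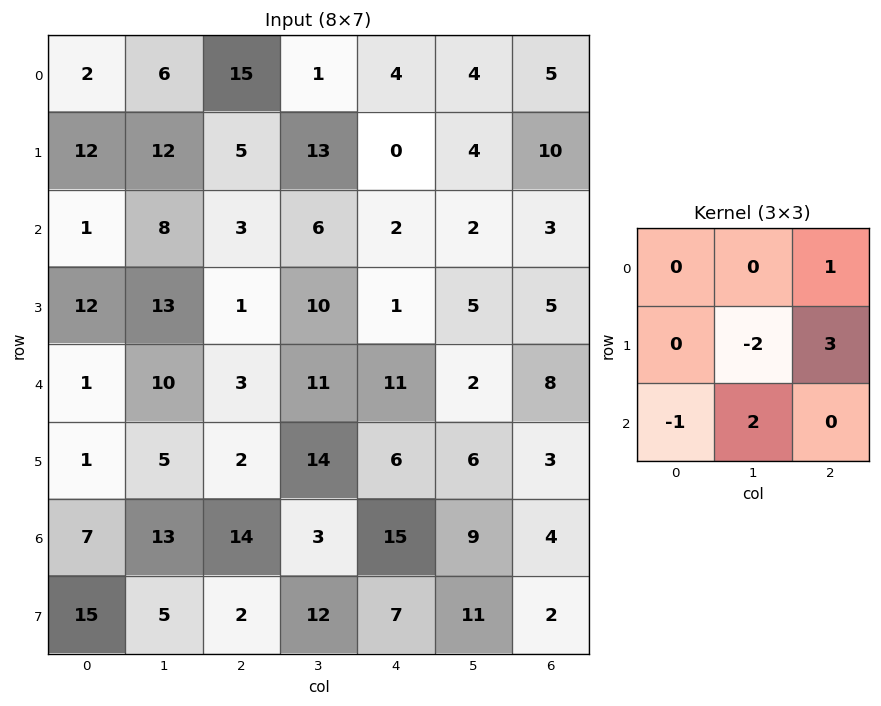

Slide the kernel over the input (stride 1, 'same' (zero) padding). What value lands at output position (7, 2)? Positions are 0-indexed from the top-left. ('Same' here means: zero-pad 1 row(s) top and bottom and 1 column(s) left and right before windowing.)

35

The receptive field on the zero-padded input at this output position is [13 14 3 / 5 2 12 / 0 0 0]. Elementwise product with the kernel and sum: 3·1 + 2·-2 + 12·3 + 0·-1 + 0·2.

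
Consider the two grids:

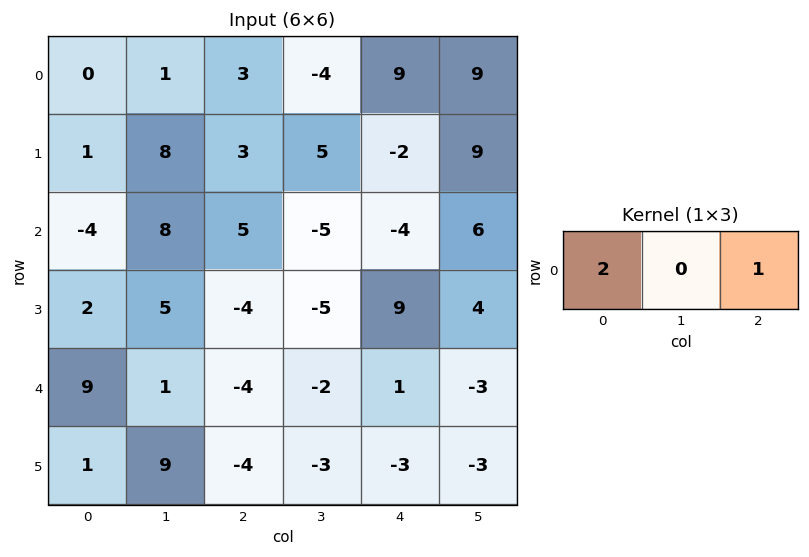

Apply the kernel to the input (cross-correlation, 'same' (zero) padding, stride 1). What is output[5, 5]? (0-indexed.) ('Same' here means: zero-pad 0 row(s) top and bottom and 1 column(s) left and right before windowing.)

The receptive field on the zero-padded input at this output position is [-3 -3 0]. Elementwise product with the kernel and sum: -3·2 + 0·1.

-6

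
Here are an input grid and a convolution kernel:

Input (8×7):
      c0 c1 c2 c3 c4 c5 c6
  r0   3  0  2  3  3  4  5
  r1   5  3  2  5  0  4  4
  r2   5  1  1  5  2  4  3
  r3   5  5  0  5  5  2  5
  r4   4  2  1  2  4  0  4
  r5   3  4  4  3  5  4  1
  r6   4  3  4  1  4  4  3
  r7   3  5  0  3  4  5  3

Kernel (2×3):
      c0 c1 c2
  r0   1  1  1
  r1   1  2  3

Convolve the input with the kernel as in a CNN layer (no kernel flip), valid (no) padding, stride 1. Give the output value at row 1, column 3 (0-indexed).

The receptive field on the input at this output position is [5 0 4 / 5 2 4]. Elementwise product with the kernel and sum: 5·1 + 0·1 + 4·1 + 5·1 + 2·2 + 4·3.

30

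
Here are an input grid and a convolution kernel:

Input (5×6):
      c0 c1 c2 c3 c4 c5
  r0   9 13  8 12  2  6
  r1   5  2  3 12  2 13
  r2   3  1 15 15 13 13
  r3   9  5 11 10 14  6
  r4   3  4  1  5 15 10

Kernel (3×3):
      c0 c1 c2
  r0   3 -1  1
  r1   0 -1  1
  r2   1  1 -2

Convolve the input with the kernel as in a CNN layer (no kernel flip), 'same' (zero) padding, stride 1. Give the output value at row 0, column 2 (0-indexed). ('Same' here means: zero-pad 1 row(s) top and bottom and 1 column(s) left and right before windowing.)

The receptive field on the zero-padded input at this output position is [0 0 0 / 13 8 12 / 2 3 12]. Elementwise product with the kernel and sum: 0·3 + 0·-1 + 0·1 + 8·-1 + 12·1 + 2·1 + 3·1 + 12·-2.

-15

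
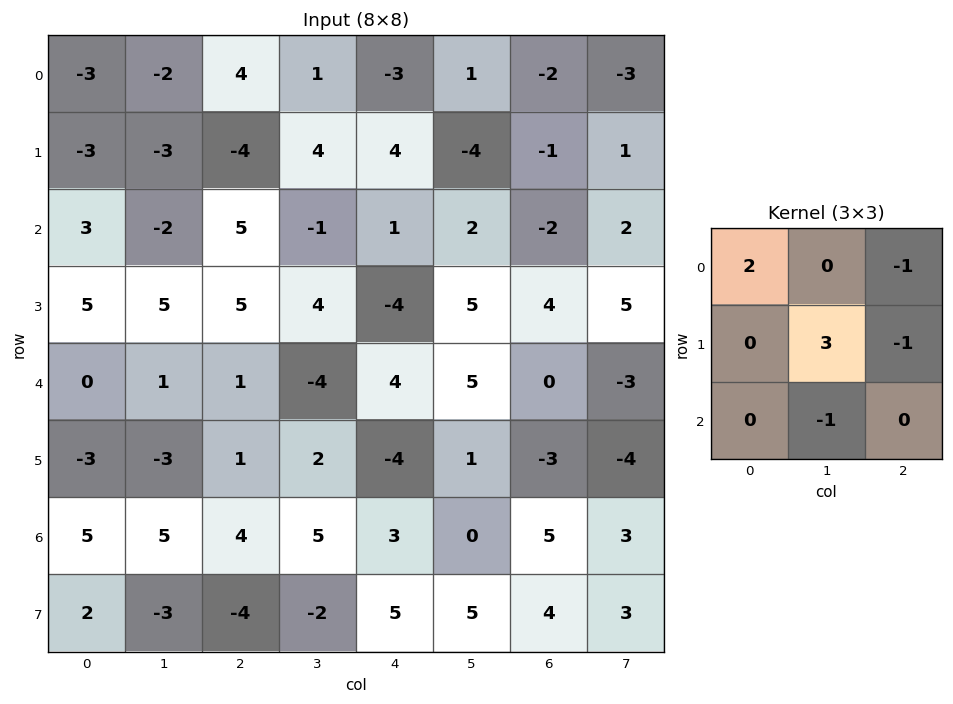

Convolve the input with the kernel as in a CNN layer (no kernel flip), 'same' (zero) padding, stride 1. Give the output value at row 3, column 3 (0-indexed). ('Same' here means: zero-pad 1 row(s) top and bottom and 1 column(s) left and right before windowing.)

29

The receptive field on the zero-padded input at this output position is [5 -1 1 / 5 4 -4 / 1 -4 4]. Elementwise product with the kernel and sum: 5·2 + 1·-1 + 4·3 + -4·-1 + -4·-1.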